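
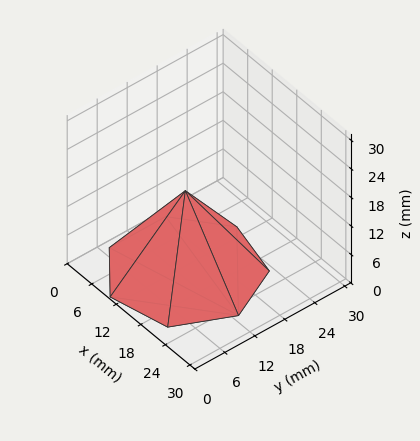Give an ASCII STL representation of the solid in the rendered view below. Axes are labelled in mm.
Reading the render: the shape is a regular 7-sided pyramid, base circumscribed radius ≈ 13 mm, apex at z ≈ 17 mm (dimensions read to the nearest mm from the axis ticks). For the STL, each face is triangulated and given an outward normal.

solid part
  facet normal 0.0000 0.0000 -1.0000
    outer loop
      vertex 10.107 25.674 0.000
      vertex 21.105 23.164 0.000
      vertex 26.000 13.000 0.000
    endloop
  endfacet
  facet normal 0.0000 0.0000 -1.0000
    outer loop
      vertex 1.287 18.640 0.000
      vertex 10.107 25.674 0.000
      vertex 26.000 13.000 0.000
    endloop
  endfacet
  facet normal 0.0000 0.0000 -1.0000
    outer loop
      vertex 1.287 7.360 0.000
      vertex 1.287 18.640 0.000
      vertex 26.000 13.000 0.000
    endloop
  endfacet
  facet normal 0.0000 0.0000 -1.0000
    outer loop
      vertex 10.107 0.326 0.000
      vertex 1.287 7.360 0.000
      vertex 26.000 13.000 0.000
    endloop
  endfacet
  facet normal 0.0000 0.0000 -1.0000
    outer loop
      vertex 21.105 2.836 0.000
      vertex 10.107 0.326 0.000
      vertex 26.000 13.000 0.000
    endloop
  endfacet
  facet normal 0.7419 0.3573 0.5673
    outer loop
      vertex 26.000 13.000 0.000
      vertex 21.105 23.164 0.000
      vertex 13.000 13.000 17.000
    endloop
  endfacet
  facet normal 0.1832 0.8028 0.5674
    outer loop
      vertex 21.105 23.164 0.000
      vertex 10.107 25.674 0.000
      vertex 13.000 13.000 17.000
    endloop
  endfacet
  facet normal -0.5134 0.6438 0.5674
    outer loop
      vertex 10.107 25.674 0.000
      vertex 1.287 18.640 0.000
      vertex 13.000 13.000 17.000
    endloop
  endfacet
  facet normal -0.8235 0.0000 0.5674
    outer loop
      vertex 1.287 18.640 0.000
      vertex 1.287 7.360 0.000
      vertex 13.000 13.000 17.000
    endloop
  endfacet
  facet normal -0.5134 -0.6438 0.5674
    outer loop
      vertex 1.287 7.360 0.000
      vertex 10.107 0.326 0.000
      vertex 13.000 13.000 17.000
    endloop
  endfacet
  facet normal 0.1832 -0.8028 0.5674
    outer loop
      vertex 10.107 0.326 0.000
      vertex 21.105 2.836 0.000
      vertex 13.000 13.000 17.000
    endloop
  endfacet
  facet normal 0.7419 -0.3573 0.5673
    outer loop
      vertex 21.105 2.836 0.000
      vertex 26.000 13.000 0.000
      vertex 13.000 13.000 17.000
    endloop
  endfacet
endsolid part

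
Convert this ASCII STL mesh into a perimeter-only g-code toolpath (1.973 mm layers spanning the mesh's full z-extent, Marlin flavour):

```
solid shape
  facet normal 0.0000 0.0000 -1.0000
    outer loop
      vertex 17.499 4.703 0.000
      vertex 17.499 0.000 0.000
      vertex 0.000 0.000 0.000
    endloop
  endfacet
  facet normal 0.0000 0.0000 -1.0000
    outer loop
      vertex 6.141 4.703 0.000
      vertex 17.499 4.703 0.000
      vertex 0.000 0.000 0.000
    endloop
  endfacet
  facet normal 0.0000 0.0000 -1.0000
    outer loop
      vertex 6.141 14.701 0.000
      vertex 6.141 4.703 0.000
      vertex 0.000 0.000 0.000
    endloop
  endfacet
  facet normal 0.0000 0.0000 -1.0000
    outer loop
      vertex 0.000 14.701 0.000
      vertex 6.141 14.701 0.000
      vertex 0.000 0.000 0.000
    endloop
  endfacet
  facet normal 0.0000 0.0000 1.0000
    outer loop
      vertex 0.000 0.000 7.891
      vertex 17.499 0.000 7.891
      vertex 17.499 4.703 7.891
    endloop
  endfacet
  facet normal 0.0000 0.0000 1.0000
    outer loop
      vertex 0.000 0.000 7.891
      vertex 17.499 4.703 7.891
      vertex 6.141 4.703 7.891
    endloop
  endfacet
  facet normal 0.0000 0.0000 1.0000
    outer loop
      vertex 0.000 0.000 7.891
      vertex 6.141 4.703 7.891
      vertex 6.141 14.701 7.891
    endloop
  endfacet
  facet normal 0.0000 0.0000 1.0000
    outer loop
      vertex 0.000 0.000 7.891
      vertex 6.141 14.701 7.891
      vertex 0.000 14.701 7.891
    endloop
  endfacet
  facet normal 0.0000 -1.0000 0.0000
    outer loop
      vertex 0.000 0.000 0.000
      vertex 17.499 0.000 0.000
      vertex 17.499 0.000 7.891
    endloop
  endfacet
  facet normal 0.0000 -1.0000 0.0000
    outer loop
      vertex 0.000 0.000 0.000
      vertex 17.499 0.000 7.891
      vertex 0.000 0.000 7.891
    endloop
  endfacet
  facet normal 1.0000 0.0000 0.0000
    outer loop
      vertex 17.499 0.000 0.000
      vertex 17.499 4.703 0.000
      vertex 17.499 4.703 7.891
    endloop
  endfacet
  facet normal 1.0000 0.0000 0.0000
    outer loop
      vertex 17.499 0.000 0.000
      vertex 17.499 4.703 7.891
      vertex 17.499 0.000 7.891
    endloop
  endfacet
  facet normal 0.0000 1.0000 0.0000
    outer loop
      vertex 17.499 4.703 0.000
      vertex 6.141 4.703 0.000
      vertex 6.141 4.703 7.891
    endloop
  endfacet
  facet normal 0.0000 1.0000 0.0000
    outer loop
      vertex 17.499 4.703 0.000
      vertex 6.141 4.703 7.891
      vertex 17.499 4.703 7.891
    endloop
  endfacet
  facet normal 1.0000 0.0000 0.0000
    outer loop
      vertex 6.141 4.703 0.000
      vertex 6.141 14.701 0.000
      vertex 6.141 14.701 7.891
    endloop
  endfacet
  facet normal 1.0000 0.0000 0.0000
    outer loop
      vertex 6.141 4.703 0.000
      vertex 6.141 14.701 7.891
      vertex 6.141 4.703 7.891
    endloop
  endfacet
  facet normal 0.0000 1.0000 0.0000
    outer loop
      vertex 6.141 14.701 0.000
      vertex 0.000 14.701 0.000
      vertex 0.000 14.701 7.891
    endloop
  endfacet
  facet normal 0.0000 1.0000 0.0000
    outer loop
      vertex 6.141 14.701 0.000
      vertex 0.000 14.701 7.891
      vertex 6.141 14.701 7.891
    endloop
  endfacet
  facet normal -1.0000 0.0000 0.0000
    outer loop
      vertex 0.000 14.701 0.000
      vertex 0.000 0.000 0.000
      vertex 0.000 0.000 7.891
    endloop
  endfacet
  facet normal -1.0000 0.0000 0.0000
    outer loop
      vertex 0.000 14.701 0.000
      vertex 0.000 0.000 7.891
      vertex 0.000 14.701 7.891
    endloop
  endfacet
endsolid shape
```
; perimeter-only toolpath
G21 ; units = mm
G90 ; absolute positioning
G28 ; home
; layer 1
G0 Z1.973
G0 X0.000 Y0.000
G1 X17.499 Y0.000
G1 X17.499 Y4.703
G1 X6.141 Y4.703
G1 X6.141 Y14.701
G1 X0.000 Y14.701
G1 X0.000 Y0.000
; layer 2
G0 Z3.946
G0 X0.000 Y0.000
G1 X17.499 Y0.000
G1 X17.499 Y4.703
G1 X6.141 Y4.703
G1 X6.141 Y14.701
G1 X0.000 Y14.701
G1 X0.000 Y0.000
; layer 3
G0 Z5.918
G0 X0.000 Y0.000
G1 X17.499 Y0.000
G1 X17.499 Y4.703
G1 X6.141 Y4.703
G1 X6.141 Y14.701
G1 X0.000 Y14.701
G1 X0.000 Y0.000
; layer 4
G0 Z7.891
G0 X0.000 Y0.000
G1 X17.499 Y0.000
G1 X17.499 Y4.703
G1 X6.141 Y4.703
G1 X6.141 Y14.701
G1 X0.000 Y14.701
G1 X0.000 Y0.000
M2 ; end

The solid is an L-shaped prism: outer 17.5 × 14.7 mm, arm thicknesses ≈ 4.7 mm (horizontal) and 6.14 mm (vertical), extruded 7.89 mm in z. Slicing at Δz = 1.973 mm — 4 equal slices spanning the solid's height, so layer i sits at z = i·h/4 — gives 4 non-empty perimeters. Each is a 6-segment closed polygon; G0 lifts to the layer z and rapids to the start vertex, then G1 traces the edges.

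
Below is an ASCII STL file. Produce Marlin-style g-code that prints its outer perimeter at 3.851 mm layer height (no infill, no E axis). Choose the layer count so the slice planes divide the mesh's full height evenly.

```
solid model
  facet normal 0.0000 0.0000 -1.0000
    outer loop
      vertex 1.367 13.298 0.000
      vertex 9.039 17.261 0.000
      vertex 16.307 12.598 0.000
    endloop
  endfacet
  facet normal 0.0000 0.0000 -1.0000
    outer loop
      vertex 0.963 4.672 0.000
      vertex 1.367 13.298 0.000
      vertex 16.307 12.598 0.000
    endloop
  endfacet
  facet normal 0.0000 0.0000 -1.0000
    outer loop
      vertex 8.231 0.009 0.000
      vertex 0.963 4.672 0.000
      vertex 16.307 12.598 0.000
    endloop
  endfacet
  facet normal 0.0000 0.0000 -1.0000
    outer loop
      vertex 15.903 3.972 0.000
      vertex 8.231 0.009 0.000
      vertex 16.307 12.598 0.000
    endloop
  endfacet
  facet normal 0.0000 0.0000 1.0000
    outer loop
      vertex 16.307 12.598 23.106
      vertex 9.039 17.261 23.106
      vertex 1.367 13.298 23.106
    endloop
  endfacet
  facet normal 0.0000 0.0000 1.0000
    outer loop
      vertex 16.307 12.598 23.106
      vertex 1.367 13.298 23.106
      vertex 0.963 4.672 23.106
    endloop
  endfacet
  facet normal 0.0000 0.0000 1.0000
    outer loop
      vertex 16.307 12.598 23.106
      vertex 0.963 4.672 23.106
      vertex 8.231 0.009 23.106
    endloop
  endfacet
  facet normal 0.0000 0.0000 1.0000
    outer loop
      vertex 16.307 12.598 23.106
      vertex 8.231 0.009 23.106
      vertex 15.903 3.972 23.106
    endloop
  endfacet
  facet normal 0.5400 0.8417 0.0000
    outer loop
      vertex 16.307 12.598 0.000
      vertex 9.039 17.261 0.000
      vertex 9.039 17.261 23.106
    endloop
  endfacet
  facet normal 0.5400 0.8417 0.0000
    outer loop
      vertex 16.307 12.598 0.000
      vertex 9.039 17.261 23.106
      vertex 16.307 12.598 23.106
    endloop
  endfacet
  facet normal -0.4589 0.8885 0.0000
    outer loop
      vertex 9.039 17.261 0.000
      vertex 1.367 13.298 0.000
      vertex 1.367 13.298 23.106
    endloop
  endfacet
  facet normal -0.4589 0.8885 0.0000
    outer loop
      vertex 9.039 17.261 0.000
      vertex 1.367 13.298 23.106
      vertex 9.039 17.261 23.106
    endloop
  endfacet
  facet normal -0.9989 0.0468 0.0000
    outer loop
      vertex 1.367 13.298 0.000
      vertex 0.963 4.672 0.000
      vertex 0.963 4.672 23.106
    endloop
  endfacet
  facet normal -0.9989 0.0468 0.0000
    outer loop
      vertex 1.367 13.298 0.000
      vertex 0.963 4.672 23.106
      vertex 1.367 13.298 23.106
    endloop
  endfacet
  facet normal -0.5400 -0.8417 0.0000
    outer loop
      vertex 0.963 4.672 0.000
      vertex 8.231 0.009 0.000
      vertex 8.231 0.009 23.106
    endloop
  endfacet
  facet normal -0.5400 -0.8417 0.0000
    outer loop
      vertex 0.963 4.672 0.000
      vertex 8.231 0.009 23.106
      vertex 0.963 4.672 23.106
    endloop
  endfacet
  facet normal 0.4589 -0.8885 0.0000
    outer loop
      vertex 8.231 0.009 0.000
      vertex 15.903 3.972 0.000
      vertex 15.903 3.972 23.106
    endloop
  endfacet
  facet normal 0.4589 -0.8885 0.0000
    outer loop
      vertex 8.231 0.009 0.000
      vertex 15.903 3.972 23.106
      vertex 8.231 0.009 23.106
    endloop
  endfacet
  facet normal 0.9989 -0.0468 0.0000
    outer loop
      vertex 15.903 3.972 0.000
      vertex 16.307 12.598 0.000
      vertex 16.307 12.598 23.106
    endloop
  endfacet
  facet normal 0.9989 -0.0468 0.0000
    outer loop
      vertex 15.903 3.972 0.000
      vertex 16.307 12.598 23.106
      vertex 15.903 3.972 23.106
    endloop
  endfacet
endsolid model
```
; perimeter-only toolpath
G21 ; units = mm
G90 ; absolute positioning
G28 ; home
; layer 1
G0 Z3.851
G0 X16.307 Y12.598
G1 X9.039 Y17.261
G1 X1.367 Y13.298
G1 X0.963 Y4.672
G1 X8.231 Y0.009
G1 X15.903 Y3.972
G1 X16.307 Y12.598
; layer 2
G0 Z7.702
G0 X16.307 Y12.598
G1 X9.039 Y17.261
G1 X1.367 Y13.298
G1 X0.963 Y4.672
G1 X8.231 Y0.009
G1 X15.903 Y3.972
G1 X16.307 Y12.598
; layer 3
G0 Z11.553
G0 X16.307 Y12.598
G1 X9.039 Y17.261
G1 X1.367 Y13.298
G1 X0.963 Y4.672
G1 X8.231 Y0.009
G1 X15.903 Y3.972
G1 X16.307 Y12.598
; layer 4
G0 Z15.404
G0 X16.307 Y12.598
G1 X9.039 Y17.261
G1 X1.367 Y13.298
G1 X0.963 Y4.672
G1 X8.231 Y0.009
G1 X15.903 Y3.972
G1 X16.307 Y12.598
; layer 5
G0 Z19.255
G0 X16.307 Y12.598
G1 X9.039 Y17.261
G1 X1.367 Y13.298
G1 X0.963 Y4.672
G1 X8.231 Y0.009
G1 X15.903 Y3.972
G1 X16.307 Y12.598
; layer 6
G0 Z23.106
G0 X16.307 Y12.598
G1 X9.039 Y17.261
G1 X1.367 Y13.298
G1 X0.963 Y4.672
G1 X8.231 Y0.009
G1 X15.903 Y3.972
G1 X16.307 Y12.598
M2 ; end

The solid is a regular 6-sided prism (a cylinder approximated with 6 flat sides), circumscribed radius ≈ 8.63 mm, height ≈ 23.1 mm. Slicing at Δz = 3.851 mm — 6 equal slices spanning the solid's height, so layer i sits at z = i·h/6 — gives 6 non-empty perimeters. Each is a 6-segment closed polygon; G0 lifts to the layer z and rapids to the start vertex, then G1 traces the edges.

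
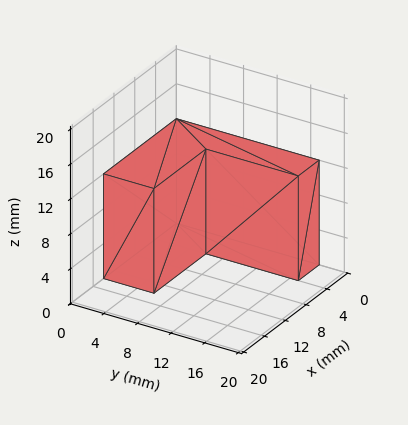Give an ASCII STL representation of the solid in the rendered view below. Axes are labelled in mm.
Reading the render: the shape is an L-shaped prism: outer 14 × 17 mm, arm thicknesses ≈ 6 mm (horizontal) and 4 mm (vertical), extruded 12 mm in z (dimensions read to the nearest mm from the axis ticks). For the STL, each face is triangulated and given an outward normal.

solid part
  facet normal 0.0000 0.0000 -1.0000
    outer loop
      vertex 14.0 6.0 0.0
      vertex 14.0 0.0 0.0
      vertex 0.0 0.0 0.0
    endloop
  endfacet
  facet normal 0.0000 0.0000 -1.0000
    outer loop
      vertex 4.0 6.0 0.0
      vertex 14.0 6.0 0.0
      vertex 0.0 0.0 0.0
    endloop
  endfacet
  facet normal 0.0000 0.0000 -1.0000
    outer loop
      vertex 4.0 17.0 0.0
      vertex 4.0 6.0 0.0
      vertex 0.0 0.0 0.0
    endloop
  endfacet
  facet normal 0.0000 0.0000 -1.0000
    outer loop
      vertex 0.0 17.0 0.0
      vertex 4.0 17.0 0.0
      vertex 0.0 0.0 0.0
    endloop
  endfacet
  facet normal 0.0000 0.0000 1.0000
    outer loop
      vertex 0.0 0.0 12.0
      vertex 14.0 0.0 12.0
      vertex 14.0 6.0 12.0
    endloop
  endfacet
  facet normal 0.0000 0.0000 1.0000
    outer loop
      vertex 0.0 0.0 12.0
      vertex 14.0 6.0 12.0
      vertex 4.0 6.0 12.0
    endloop
  endfacet
  facet normal 0.0000 0.0000 1.0000
    outer loop
      vertex 0.0 0.0 12.0
      vertex 4.0 6.0 12.0
      vertex 4.0 17.0 12.0
    endloop
  endfacet
  facet normal 0.0000 0.0000 1.0000
    outer loop
      vertex 0.0 0.0 12.0
      vertex 4.0 17.0 12.0
      vertex 0.0 17.0 12.0
    endloop
  endfacet
  facet normal 0.0000 -1.0000 0.0000
    outer loop
      vertex 0.0 0.0 0.0
      vertex 14.0 0.0 0.0
      vertex 14.0 0.0 12.0
    endloop
  endfacet
  facet normal 0.0000 -1.0000 0.0000
    outer loop
      vertex 0.0 0.0 0.0
      vertex 14.0 0.0 12.0
      vertex 0.0 0.0 12.0
    endloop
  endfacet
  facet normal 1.0000 0.0000 0.0000
    outer loop
      vertex 14.0 0.0 0.0
      vertex 14.0 6.0 0.0
      vertex 14.0 6.0 12.0
    endloop
  endfacet
  facet normal 1.0000 0.0000 0.0000
    outer loop
      vertex 14.0 0.0 0.0
      vertex 14.0 6.0 12.0
      vertex 14.0 0.0 12.0
    endloop
  endfacet
  facet normal 0.0000 1.0000 0.0000
    outer loop
      vertex 14.0 6.0 0.0
      vertex 4.0 6.0 0.0
      vertex 4.0 6.0 12.0
    endloop
  endfacet
  facet normal 0.0000 1.0000 0.0000
    outer loop
      vertex 14.0 6.0 0.0
      vertex 4.0 6.0 12.0
      vertex 14.0 6.0 12.0
    endloop
  endfacet
  facet normal 1.0000 0.0000 0.0000
    outer loop
      vertex 4.0 6.0 0.0
      vertex 4.0 17.0 0.0
      vertex 4.0 17.0 12.0
    endloop
  endfacet
  facet normal 1.0000 0.0000 0.0000
    outer loop
      vertex 4.0 6.0 0.0
      vertex 4.0 17.0 12.0
      vertex 4.0 6.0 12.0
    endloop
  endfacet
  facet normal 0.0000 1.0000 0.0000
    outer loop
      vertex 4.0 17.0 0.0
      vertex 0.0 17.0 0.0
      vertex 0.0 17.0 12.0
    endloop
  endfacet
  facet normal 0.0000 1.0000 0.0000
    outer loop
      vertex 4.0 17.0 0.0
      vertex 0.0 17.0 12.0
      vertex 4.0 17.0 12.0
    endloop
  endfacet
  facet normal -1.0000 0.0000 0.0000
    outer loop
      vertex 0.0 17.0 0.0
      vertex 0.0 0.0 0.0
      vertex 0.0 0.0 12.0
    endloop
  endfacet
  facet normal -1.0000 0.0000 0.0000
    outer loop
      vertex 0.0 17.0 0.0
      vertex 0.0 0.0 12.0
      vertex 0.0 17.0 12.0
    endloop
  endfacet
endsolid part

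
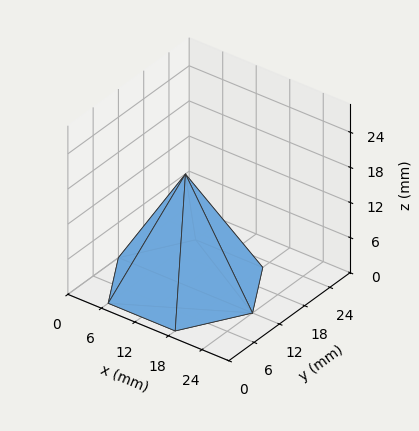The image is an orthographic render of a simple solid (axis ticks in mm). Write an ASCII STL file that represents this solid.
Reading the render: the shape is a regular 6-sided pyramid, base circumscribed radius ≈ 12 mm, apex at z ≈ 19 mm (dimensions read to the nearest mm from the axis ticks). For the STL, each face is triangulated and given an outward normal.

solid part
  facet normal 0.0000 0.0000 -1.0000
    outer loop
      vertex 6.00 22.39 0.00
      vertex 18.00 22.39 0.00
      vertex 24.00 12.00 0.00
    endloop
  endfacet
  facet normal 0.0000 0.0000 -1.0000
    outer loop
      vertex 0.00 12.00 0.00
      vertex 6.00 22.39 0.00
      vertex 24.00 12.00 0.00
    endloop
  endfacet
  facet normal 0.0000 0.0000 -1.0000
    outer loop
      vertex 6.00 1.61 0.00
      vertex 0.00 12.00 0.00
      vertex 24.00 12.00 0.00
    endloop
  endfacet
  facet normal 0.0000 0.0000 -1.0000
    outer loop
      vertex 18.00 1.61 0.00
      vertex 6.00 1.61 0.00
      vertex 24.00 12.00 0.00
    endloop
  endfacet
  facet normal 0.7598 0.4387 0.4799
    outer loop
      vertex 24.00 12.00 0.00
      vertex 18.00 22.39 0.00
      vertex 12.00 12.00 19.00
    endloop
  endfacet
  facet normal 0.0000 0.8774 0.4798
    outer loop
      vertex 18.00 22.39 0.00
      vertex 6.00 22.39 0.00
      vertex 12.00 12.00 19.00
    endloop
  endfacet
  facet normal -0.7598 0.4387 0.4799
    outer loop
      vertex 6.00 22.39 0.00
      vertex 0.00 12.00 0.00
      vertex 12.00 12.00 19.00
    endloop
  endfacet
  facet normal -0.7598 -0.4387 0.4799
    outer loop
      vertex 0.00 12.00 0.00
      vertex 6.00 1.61 0.00
      vertex 12.00 12.00 19.00
    endloop
  endfacet
  facet normal 0.0000 -0.8774 0.4798
    outer loop
      vertex 6.00 1.61 0.00
      vertex 18.00 1.61 0.00
      vertex 12.00 12.00 19.00
    endloop
  endfacet
  facet normal 0.7598 -0.4387 0.4799
    outer loop
      vertex 18.00 1.61 0.00
      vertex 24.00 12.00 0.00
      vertex 12.00 12.00 19.00
    endloop
  endfacet
endsolid part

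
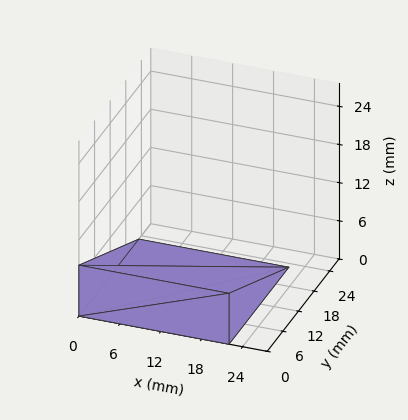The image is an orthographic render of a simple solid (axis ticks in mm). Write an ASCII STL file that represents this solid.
Reading the render: the shape is a wedge (ramp): 22 × 23 mm base, rising to 8 mm along the y=0 edge and sloping linearly to z=0 at y=23 (dimensions read to the nearest mm from the axis ticks). For the STL, each face is triangulated and given an outward normal.

solid part
  facet normal 0.0000 0.0000 -1.0000
    outer loop
      vertex 22.00 23.00 0.00
      vertex 22.00 0.00 0.00
      vertex 0.00 0.00 0.00
    endloop
  endfacet
  facet normal 0.0000 0.0000 -1.0000
    outer loop
      vertex 0.00 23.00 0.00
      vertex 22.00 23.00 0.00
      vertex 0.00 0.00 0.00
    endloop
  endfacet
  facet normal 0.0000 -1.0000 0.0000
    outer loop
      vertex 0.00 0.00 0.00
      vertex 22.00 0.00 0.00
      vertex 22.00 0.00 8.00
    endloop
  endfacet
  facet normal 0.0000 -1.0000 0.0000
    outer loop
      vertex 0.00 0.00 0.00
      vertex 22.00 0.00 8.00
      vertex 0.00 0.00 8.00
    endloop
  endfacet
  facet normal 0.0000 0.3285 0.9445
    outer loop
      vertex 0.00 0.00 8.00
      vertex 22.00 0.00 8.00
      vertex 22.00 23.00 0.00
    endloop
  endfacet
  facet normal 0.0000 0.3285 0.9445
    outer loop
      vertex 0.00 0.00 8.00
      vertex 22.00 23.00 0.00
      vertex 0.00 23.00 0.00
    endloop
  endfacet
  facet normal -1.0000 0.0000 0.0000
    outer loop
      vertex 0.00 0.00 8.00
      vertex 0.00 23.00 0.00
      vertex 0.00 0.00 0.00
    endloop
  endfacet
  facet normal 1.0000 0.0000 0.0000
    outer loop
      vertex 22.00 0.00 0.00
      vertex 22.00 23.00 0.00
      vertex 22.00 0.00 8.00
    endloop
  endfacet
endsolid part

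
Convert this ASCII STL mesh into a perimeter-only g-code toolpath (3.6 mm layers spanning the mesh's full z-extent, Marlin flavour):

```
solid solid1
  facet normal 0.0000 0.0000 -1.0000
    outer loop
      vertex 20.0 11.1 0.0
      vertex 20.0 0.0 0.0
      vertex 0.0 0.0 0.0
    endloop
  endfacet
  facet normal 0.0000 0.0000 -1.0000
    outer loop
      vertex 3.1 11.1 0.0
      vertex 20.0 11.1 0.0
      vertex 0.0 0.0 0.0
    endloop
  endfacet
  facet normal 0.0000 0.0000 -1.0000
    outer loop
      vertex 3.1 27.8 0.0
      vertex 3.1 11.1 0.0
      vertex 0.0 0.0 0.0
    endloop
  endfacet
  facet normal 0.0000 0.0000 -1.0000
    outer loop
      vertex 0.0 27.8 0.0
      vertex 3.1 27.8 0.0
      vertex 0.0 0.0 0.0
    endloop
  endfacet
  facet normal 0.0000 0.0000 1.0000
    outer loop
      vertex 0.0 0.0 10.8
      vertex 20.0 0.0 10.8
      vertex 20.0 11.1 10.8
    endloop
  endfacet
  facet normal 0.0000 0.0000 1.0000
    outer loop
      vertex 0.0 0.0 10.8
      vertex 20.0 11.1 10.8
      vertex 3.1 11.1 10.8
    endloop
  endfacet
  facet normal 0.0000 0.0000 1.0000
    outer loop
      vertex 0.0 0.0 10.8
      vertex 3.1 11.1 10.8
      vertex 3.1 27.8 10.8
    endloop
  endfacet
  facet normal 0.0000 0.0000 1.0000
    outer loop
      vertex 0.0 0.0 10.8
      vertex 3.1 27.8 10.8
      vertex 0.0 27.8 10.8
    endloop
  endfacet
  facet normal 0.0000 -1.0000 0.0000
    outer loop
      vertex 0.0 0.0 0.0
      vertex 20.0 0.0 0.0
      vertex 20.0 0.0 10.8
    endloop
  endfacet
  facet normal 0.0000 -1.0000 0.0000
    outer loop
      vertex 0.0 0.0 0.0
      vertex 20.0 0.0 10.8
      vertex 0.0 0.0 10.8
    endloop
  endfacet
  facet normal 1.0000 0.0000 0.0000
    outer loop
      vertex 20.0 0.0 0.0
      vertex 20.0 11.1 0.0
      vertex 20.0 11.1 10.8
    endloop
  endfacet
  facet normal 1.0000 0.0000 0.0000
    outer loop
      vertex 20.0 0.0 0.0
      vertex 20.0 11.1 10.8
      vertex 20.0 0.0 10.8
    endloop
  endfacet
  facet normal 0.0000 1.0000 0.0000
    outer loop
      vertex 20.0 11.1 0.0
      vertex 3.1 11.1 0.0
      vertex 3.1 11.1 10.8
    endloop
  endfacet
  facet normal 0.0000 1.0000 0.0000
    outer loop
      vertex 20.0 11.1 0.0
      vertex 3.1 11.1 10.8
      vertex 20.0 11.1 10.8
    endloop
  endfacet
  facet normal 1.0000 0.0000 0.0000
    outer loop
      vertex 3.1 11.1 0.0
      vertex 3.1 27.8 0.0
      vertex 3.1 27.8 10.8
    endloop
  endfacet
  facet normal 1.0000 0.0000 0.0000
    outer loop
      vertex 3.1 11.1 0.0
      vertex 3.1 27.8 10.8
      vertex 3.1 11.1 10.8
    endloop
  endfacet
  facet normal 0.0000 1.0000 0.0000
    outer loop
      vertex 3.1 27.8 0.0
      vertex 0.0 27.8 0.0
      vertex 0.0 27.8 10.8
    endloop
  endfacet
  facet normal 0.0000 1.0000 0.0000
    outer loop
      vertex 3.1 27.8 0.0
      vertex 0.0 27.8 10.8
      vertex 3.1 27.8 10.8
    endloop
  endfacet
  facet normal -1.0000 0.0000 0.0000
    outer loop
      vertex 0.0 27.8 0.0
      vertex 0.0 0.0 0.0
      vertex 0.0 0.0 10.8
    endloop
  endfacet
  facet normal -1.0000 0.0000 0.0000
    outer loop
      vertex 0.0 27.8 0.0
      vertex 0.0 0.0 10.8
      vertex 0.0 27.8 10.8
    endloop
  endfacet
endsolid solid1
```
; perimeter-only toolpath
G21 ; units = mm
G90 ; absolute positioning
G28 ; home
; layer 1
G0 Z3.6
G0 X0.0 Y0.0
G1 X20.0 Y0.0
G1 X20.0 Y11.1
G1 X3.1 Y11.1
G1 X3.1 Y27.8
G1 X0.0 Y27.8
G1 X0.0 Y0.0
; layer 2
G0 Z7.2
G0 X0.0 Y0.0
G1 X20.0 Y0.0
G1 X20.0 Y11.1
G1 X3.1 Y11.1
G1 X3.1 Y27.8
G1 X0.0 Y27.8
G1 X0.0 Y0.0
; layer 3
G0 Z10.8
G0 X0.0 Y0.0
G1 X20.0 Y0.0
G1 X20.0 Y11.1
G1 X3.1 Y11.1
G1 X3.1 Y27.8
G1 X0.0 Y27.8
G1 X0.0 Y0.0
M2 ; end

The solid is an L-shaped prism: outer 20 × 27.8 mm, arm thicknesses ≈ 11.1 mm (horizontal) and 3.1 mm (vertical), extruded 10.8 mm in z. Slicing at Δz = 3.6 mm — 3 equal slices spanning the solid's height, so layer i sits at z = i·h/3 — gives 3 non-empty perimeters. Each is a 6-segment closed polygon; G0 lifts to the layer z and rapids to the start vertex, then G1 traces the edges.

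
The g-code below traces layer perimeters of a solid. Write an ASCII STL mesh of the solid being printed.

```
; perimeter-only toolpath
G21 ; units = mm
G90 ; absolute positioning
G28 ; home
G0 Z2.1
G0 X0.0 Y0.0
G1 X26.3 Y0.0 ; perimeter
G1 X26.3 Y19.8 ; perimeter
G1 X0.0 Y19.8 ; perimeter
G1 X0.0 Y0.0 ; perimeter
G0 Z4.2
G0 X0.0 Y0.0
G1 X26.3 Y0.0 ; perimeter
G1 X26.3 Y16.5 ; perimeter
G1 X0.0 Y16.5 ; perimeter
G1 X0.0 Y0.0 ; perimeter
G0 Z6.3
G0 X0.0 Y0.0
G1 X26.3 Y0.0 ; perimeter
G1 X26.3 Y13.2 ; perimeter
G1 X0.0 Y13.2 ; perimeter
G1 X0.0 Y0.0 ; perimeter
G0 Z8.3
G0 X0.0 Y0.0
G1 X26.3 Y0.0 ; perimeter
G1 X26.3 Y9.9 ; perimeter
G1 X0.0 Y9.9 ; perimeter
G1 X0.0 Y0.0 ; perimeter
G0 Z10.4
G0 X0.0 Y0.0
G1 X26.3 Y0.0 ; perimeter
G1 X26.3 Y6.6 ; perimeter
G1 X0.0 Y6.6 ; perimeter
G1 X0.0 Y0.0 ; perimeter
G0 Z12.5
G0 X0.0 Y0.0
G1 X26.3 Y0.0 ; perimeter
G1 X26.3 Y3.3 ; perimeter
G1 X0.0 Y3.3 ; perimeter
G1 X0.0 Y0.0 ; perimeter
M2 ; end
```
solid part
  facet normal 0.0000 0.0000 -1.0000
    outer loop
      vertex 26.3 23.1 0.0
      vertex 26.3 0.0 0.0
      vertex 0.0 0.0 0.0
    endloop
  endfacet
  facet normal 0.0000 0.0000 -1.0000
    outer loop
      vertex 0.0 23.1 0.0
      vertex 26.3 23.1 0.0
      vertex 0.0 0.0 0.0
    endloop
  endfacet
  facet normal 0.0000 -1.0000 0.0000
    outer loop
      vertex 0.0 0.0 0.0
      vertex 26.3 0.0 0.0
      vertex 26.3 0.0 14.6
    endloop
  endfacet
  facet normal 0.0000 -1.0000 0.0000
    outer loop
      vertex 0.0 0.0 0.0
      vertex 26.3 0.0 14.6
      vertex 0.0 0.0 14.6
    endloop
  endfacet
  facet normal 0.0000 0.5343 0.8453
    outer loop
      vertex 0.0 0.0 14.6
      vertex 26.3 0.0 14.6
      vertex 26.3 23.1 0.0
    endloop
  endfacet
  facet normal 0.0000 0.5343 0.8453
    outer loop
      vertex 0.0 0.0 14.6
      vertex 26.3 23.1 0.0
      vertex 0.0 23.1 0.0
    endloop
  endfacet
  facet normal -1.0000 0.0000 0.0000
    outer loop
      vertex 0.0 0.0 14.6
      vertex 0.0 23.1 0.0
      vertex 0.0 0.0 0.0
    endloop
  endfacet
  facet normal 1.0000 0.0000 0.0000
    outer loop
      vertex 26.3 0.0 0.0
      vertex 26.3 23.1 0.0
      vertex 26.3 0.0 14.6
    endloop
  endfacet
endsolid part

The G0 Z moves step by Δz≈2.1 mm. The G1 loops shrink linearly with z, so the solid tapers from its base footprint up to z≈14.6. Closing with a flat bottom cap and the tapered top and triangulating gives 8 facets — a wedge (ramp): 26.3 × 23.1 mm base, rising to 14.6 mm along the y=0 edge and sloping linearly to z=0 at y=23.1.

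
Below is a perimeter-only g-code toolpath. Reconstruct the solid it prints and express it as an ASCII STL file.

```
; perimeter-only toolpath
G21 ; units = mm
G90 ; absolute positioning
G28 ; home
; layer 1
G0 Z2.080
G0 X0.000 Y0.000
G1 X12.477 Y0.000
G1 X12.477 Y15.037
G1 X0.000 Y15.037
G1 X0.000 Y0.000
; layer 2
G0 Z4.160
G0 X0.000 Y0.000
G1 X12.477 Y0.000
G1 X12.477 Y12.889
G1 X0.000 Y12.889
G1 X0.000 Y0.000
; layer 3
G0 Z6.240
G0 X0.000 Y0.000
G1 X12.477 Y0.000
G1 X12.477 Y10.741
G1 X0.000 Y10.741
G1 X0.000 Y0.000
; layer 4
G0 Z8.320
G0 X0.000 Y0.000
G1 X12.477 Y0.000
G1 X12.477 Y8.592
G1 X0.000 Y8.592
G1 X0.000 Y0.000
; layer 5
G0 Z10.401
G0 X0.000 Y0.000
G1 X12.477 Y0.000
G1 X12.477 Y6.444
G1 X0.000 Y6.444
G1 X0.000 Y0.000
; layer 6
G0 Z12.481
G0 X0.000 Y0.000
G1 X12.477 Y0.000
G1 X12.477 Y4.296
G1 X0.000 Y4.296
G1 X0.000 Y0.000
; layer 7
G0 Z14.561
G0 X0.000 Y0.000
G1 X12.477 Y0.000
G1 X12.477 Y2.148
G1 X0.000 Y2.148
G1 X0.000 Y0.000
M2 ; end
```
solid part
  facet normal 0.0000 0.0000 -1.0000
    outer loop
      vertex 12.477 17.185 0.000
      vertex 12.477 0.000 0.000
      vertex 0.000 0.000 0.000
    endloop
  endfacet
  facet normal 0.0000 0.0000 -1.0000
    outer loop
      vertex 0.000 17.185 0.000
      vertex 12.477 17.185 0.000
      vertex 0.000 0.000 0.000
    endloop
  endfacet
  facet normal 0.0000 -1.0000 0.0000
    outer loop
      vertex 0.000 0.000 0.000
      vertex 12.477 0.000 0.000
      vertex 12.477 0.000 16.641
    endloop
  endfacet
  facet normal 0.0000 -1.0000 0.0000
    outer loop
      vertex 0.000 0.000 0.000
      vertex 12.477 0.000 16.641
      vertex 0.000 0.000 16.641
    endloop
  endfacet
  facet normal 0.0000 0.6956 0.7184
    outer loop
      vertex 0.000 0.000 16.641
      vertex 12.477 0.000 16.641
      vertex 12.477 17.185 0.000
    endloop
  endfacet
  facet normal 0.0000 0.6956 0.7184
    outer loop
      vertex 0.000 0.000 16.641
      vertex 12.477 17.185 0.000
      vertex 0.000 17.185 0.000
    endloop
  endfacet
  facet normal -1.0000 0.0000 0.0000
    outer loop
      vertex 0.000 0.000 16.641
      vertex 0.000 17.185 0.000
      vertex 0.000 0.000 0.000
    endloop
  endfacet
  facet normal 1.0000 0.0000 0.0000
    outer loop
      vertex 12.477 0.000 0.000
      vertex 12.477 17.185 0.000
      vertex 12.477 0.000 16.641
    endloop
  endfacet
endsolid part

The G0 Z moves step by Δz≈2.080 mm. The G1 loops shrink linearly with z, so the solid tapers from its base footprint up to z≈16.6. Closing with a flat bottom cap and the tapered top and triangulating gives 8 facets — a wedge (ramp): 12.5 × 17.2 mm base, rising to 16.6 mm along the y=0 edge and sloping linearly to z=0 at y=17.2.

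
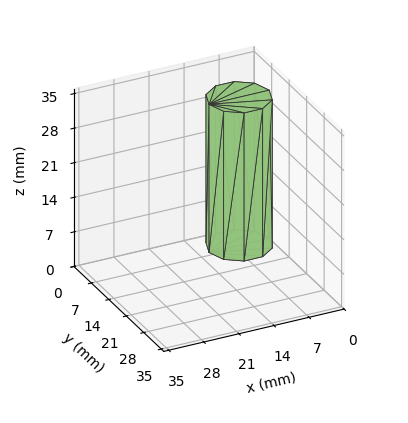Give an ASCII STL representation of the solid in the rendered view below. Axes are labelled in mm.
Reading the render: the shape is a regular 10-sided prism (a cylinder approximated with 10 flat sides), circumscribed radius ≈ 6 mm, height ≈ 30 mm (dimensions read to the nearest mm from the axis ticks). For the STL, each face is triangulated and given an outward normal.

solid part
  facet normal 0.0000 0.0000 -1.0000
    outer loop
      vertex 7.85 11.71 0.00
      vertex 10.85 9.53 0.00
      vertex 12.00 6.00 0.00
    endloop
  endfacet
  facet normal 0.0000 0.0000 -1.0000
    outer loop
      vertex 4.15 11.71 0.00
      vertex 7.85 11.71 0.00
      vertex 12.00 6.00 0.00
    endloop
  endfacet
  facet normal 0.0000 0.0000 -1.0000
    outer loop
      vertex 1.15 9.53 0.00
      vertex 4.15 11.71 0.00
      vertex 12.00 6.00 0.00
    endloop
  endfacet
  facet normal 0.0000 0.0000 -1.0000
    outer loop
      vertex 0.00 6.00 0.00
      vertex 1.15 9.53 0.00
      vertex 12.00 6.00 0.00
    endloop
  endfacet
  facet normal 0.0000 0.0000 -1.0000
    outer loop
      vertex 1.15 2.47 0.00
      vertex 0.00 6.00 0.00
      vertex 12.00 6.00 0.00
    endloop
  endfacet
  facet normal 0.0000 0.0000 -1.0000
    outer loop
      vertex 4.15 0.29 0.00
      vertex 1.15 2.47 0.00
      vertex 12.00 6.00 0.00
    endloop
  endfacet
  facet normal 0.0000 0.0000 -1.0000
    outer loop
      vertex 7.85 0.29 0.00
      vertex 4.15 0.29 0.00
      vertex 12.00 6.00 0.00
    endloop
  endfacet
  facet normal 0.0000 0.0000 -1.0000
    outer loop
      vertex 10.85 2.47 0.00
      vertex 7.85 0.29 0.00
      vertex 12.00 6.00 0.00
    endloop
  endfacet
  facet normal 0.0000 0.0000 1.0000
    outer loop
      vertex 12.00 6.00 30.00
      vertex 10.85 9.53 30.00
      vertex 7.85 11.71 30.00
    endloop
  endfacet
  facet normal 0.0000 0.0000 1.0000
    outer loop
      vertex 12.00 6.00 30.00
      vertex 7.85 11.71 30.00
      vertex 4.15 11.71 30.00
    endloop
  endfacet
  facet normal 0.0000 0.0000 1.0000
    outer loop
      vertex 12.00 6.00 30.00
      vertex 4.15 11.71 30.00
      vertex 1.15 9.53 30.00
    endloop
  endfacet
  facet normal 0.0000 0.0000 1.0000
    outer loop
      vertex 12.00 6.00 30.00
      vertex 1.15 9.53 30.00
      vertex 0.00 6.00 30.00
    endloop
  endfacet
  facet normal 0.0000 0.0000 1.0000
    outer loop
      vertex 12.00 6.00 30.00
      vertex 0.00 6.00 30.00
      vertex 1.15 2.47 30.00
    endloop
  endfacet
  facet normal 0.0000 0.0000 1.0000
    outer loop
      vertex 12.00 6.00 30.00
      vertex 1.15 2.47 30.00
      vertex 4.15 0.29 30.00
    endloop
  endfacet
  facet normal 0.0000 0.0000 1.0000
    outer loop
      vertex 12.00 6.00 30.00
      vertex 4.15 0.29 30.00
      vertex 7.85 0.29 30.00
    endloop
  endfacet
  facet normal 0.0000 0.0000 1.0000
    outer loop
      vertex 12.00 6.00 30.00
      vertex 7.85 0.29 30.00
      vertex 10.85 2.47 30.00
    endloop
  endfacet
  facet normal 0.9508 0.3098 0.0000
    outer loop
      vertex 12.00 6.00 0.00
      vertex 10.85 9.53 0.00
      vertex 10.85 9.53 30.00
    endloop
  endfacet
  facet normal 0.9508 0.3098 0.0000
    outer loop
      vertex 12.00 6.00 0.00
      vertex 10.85 9.53 30.00
      vertex 12.00 6.00 30.00
    endloop
  endfacet
  facet normal 0.5879 0.8090 0.0000
    outer loop
      vertex 10.85 9.53 0.00
      vertex 7.85 11.71 0.00
      vertex 7.85 11.71 30.00
    endloop
  endfacet
  facet normal 0.5879 0.8090 0.0000
    outer loop
      vertex 10.85 9.53 0.00
      vertex 7.85 11.71 30.00
      vertex 10.85 9.53 30.00
    endloop
  endfacet
  facet normal 0.0000 1.0000 0.0000
    outer loop
      vertex 7.85 11.71 0.00
      vertex 4.15 11.71 0.00
      vertex 4.15 11.71 30.00
    endloop
  endfacet
  facet normal 0.0000 1.0000 0.0000
    outer loop
      vertex 7.85 11.71 0.00
      vertex 4.15 11.71 30.00
      vertex 7.85 11.71 30.00
    endloop
  endfacet
  facet normal -0.5879 0.8090 0.0000
    outer loop
      vertex 4.15 11.71 0.00
      vertex 1.15 9.53 0.00
      vertex 1.15 9.53 30.00
    endloop
  endfacet
  facet normal -0.5879 0.8090 0.0000
    outer loop
      vertex 4.15 11.71 0.00
      vertex 1.15 9.53 30.00
      vertex 4.15 11.71 30.00
    endloop
  endfacet
  facet normal -0.9508 0.3098 0.0000
    outer loop
      vertex 1.15 9.53 0.00
      vertex 0.00 6.00 0.00
      vertex 0.00 6.00 30.00
    endloop
  endfacet
  facet normal -0.9508 0.3098 0.0000
    outer loop
      vertex 1.15 9.53 0.00
      vertex 0.00 6.00 30.00
      vertex 1.15 9.53 30.00
    endloop
  endfacet
  facet normal -0.9508 -0.3098 0.0000
    outer loop
      vertex 0.00 6.00 0.00
      vertex 1.15 2.47 0.00
      vertex 1.15 2.47 30.00
    endloop
  endfacet
  facet normal -0.9508 -0.3098 0.0000
    outer loop
      vertex 0.00 6.00 0.00
      vertex 1.15 2.47 30.00
      vertex 0.00 6.00 30.00
    endloop
  endfacet
  facet normal -0.5879 -0.8090 0.0000
    outer loop
      vertex 1.15 2.47 0.00
      vertex 4.15 0.29 0.00
      vertex 4.15 0.29 30.00
    endloop
  endfacet
  facet normal -0.5879 -0.8090 0.0000
    outer loop
      vertex 1.15 2.47 0.00
      vertex 4.15 0.29 30.00
      vertex 1.15 2.47 30.00
    endloop
  endfacet
  facet normal 0.0000 -1.0000 0.0000
    outer loop
      vertex 4.15 0.29 0.00
      vertex 7.85 0.29 0.00
      vertex 7.85 0.29 30.00
    endloop
  endfacet
  facet normal 0.0000 -1.0000 0.0000
    outer loop
      vertex 4.15 0.29 0.00
      vertex 7.85 0.29 30.00
      vertex 4.15 0.29 30.00
    endloop
  endfacet
  facet normal 0.5879 -0.8090 0.0000
    outer loop
      vertex 7.85 0.29 0.00
      vertex 10.85 2.47 0.00
      vertex 10.85 2.47 30.00
    endloop
  endfacet
  facet normal 0.5879 -0.8090 0.0000
    outer loop
      vertex 7.85 0.29 0.00
      vertex 10.85 2.47 30.00
      vertex 7.85 0.29 30.00
    endloop
  endfacet
  facet normal 0.9508 -0.3098 0.0000
    outer loop
      vertex 10.85 2.47 0.00
      vertex 12.00 6.00 0.00
      vertex 12.00 6.00 30.00
    endloop
  endfacet
  facet normal 0.9508 -0.3098 0.0000
    outer loop
      vertex 10.85 2.47 0.00
      vertex 12.00 6.00 30.00
      vertex 10.85 2.47 30.00
    endloop
  endfacet
endsolid part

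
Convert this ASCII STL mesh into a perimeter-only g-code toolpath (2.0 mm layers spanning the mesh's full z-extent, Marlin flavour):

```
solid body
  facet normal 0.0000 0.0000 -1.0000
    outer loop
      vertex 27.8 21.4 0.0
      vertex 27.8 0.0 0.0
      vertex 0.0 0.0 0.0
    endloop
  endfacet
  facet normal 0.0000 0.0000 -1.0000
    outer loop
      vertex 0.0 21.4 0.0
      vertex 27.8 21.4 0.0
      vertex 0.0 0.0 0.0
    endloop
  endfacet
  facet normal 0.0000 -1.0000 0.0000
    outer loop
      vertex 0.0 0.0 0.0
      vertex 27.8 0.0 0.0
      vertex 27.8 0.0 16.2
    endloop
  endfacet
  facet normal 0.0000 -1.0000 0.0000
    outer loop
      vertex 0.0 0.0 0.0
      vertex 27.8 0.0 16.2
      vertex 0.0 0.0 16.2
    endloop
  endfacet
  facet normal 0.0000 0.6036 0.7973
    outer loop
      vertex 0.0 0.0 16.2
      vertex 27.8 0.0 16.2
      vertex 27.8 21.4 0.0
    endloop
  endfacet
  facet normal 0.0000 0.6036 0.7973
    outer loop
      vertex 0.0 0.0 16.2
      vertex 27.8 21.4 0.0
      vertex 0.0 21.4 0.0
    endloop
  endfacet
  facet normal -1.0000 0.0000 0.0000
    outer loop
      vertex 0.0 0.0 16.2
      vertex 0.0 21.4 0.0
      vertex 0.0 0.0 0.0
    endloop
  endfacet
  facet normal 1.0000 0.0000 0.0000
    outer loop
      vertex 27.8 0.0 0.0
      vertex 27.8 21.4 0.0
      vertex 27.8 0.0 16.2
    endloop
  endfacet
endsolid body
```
; perimeter-only toolpath
G21 ; units = mm
G90 ; absolute positioning
G28 ; home
; layer 1
G0 Z2.0
G0 X0.0 Y0.0
G1 X27.8 Y0.0
G1 X27.8 Y18.7
G1 X0.0 Y18.7
G1 X0.0 Y0.0
; layer 2
G0 Z4.0
G0 X0.0 Y0.0
G1 X27.8 Y0.0
G1 X27.8 Y16.0
G1 X0.0 Y16.0
G1 X0.0 Y0.0
; layer 3
G0 Z6.1
G0 X0.0 Y0.0
G1 X27.8 Y0.0
G1 X27.8 Y13.4
G1 X0.0 Y13.4
G1 X0.0 Y0.0
; layer 4
G0 Z8.1
G0 X0.0 Y0.0
G1 X27.8 Y0.0
G1 X27.8 Y10.7
G1 X0.0 Y10.7
G1 X0.0 Y0.0
; layer 5
G0 Z10.1
G0 X0.0 Y0.0
G1 X27.8 Y0.0
G1 X27.8 Y8.0
G1 X0.0 Y8.0
G1 X0.0 Y0.0
; layer 6
G0 Z12.1
G0 X0.0 Y0.0
G1 X27.8 Y0.0
G1 X27.8 Y5.3
G1 X0.0 Y5.3
G1 X0.0 Y0.0
; layer 7
G0 Z14.2
G0 X0.0 Y0.0
G1 X27.8 Y0.0
G1 X27.8 Y2.7
G1 X0.0 Y2.7
G1 X0.0 Y0.0
M2 ; end

The solid is a wedge (ramp): 27.8 × 21.4 mm base, rising to 16.2 mm along the y=0 edge and sloping linearly to z=0 at y=21.4. Slicing at Δz = 2.0 mm — 8 equal slices spanning the solid's height, so layer i sits at z = i·h/8 — gives 7 non-empty perimeters. Each is a 4-segment closed polygon; G0 lifts to the layer z and rapids to the start vertex, then G1 traces the edges. The cross-section shrinks linearly with z (the slice at the apex is degenerate and omitted).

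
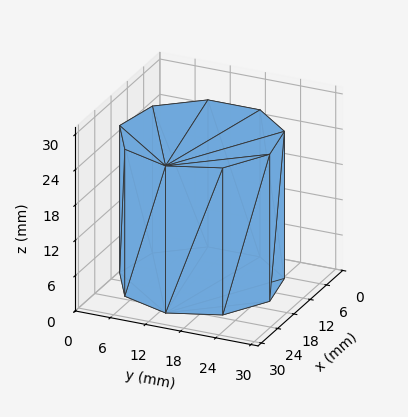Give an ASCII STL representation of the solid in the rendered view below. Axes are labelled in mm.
Reading the render: the shape is a regular 9-sided prism (a cylinder approximated with 9 flat sides), circumscribed radius ≈ 13 mm, height ≈ 25 mm (dimensions read to the nearest mm from the axis ticks). For the STL, each face is triangulated and given an outward normal.

solid part
  facet normal 0.0000 0.0000 -1.0000
    outer loop
      vertex 15.26 25.80 0.00
      vertex 22.96 21.36 0.00
      vertex 26.00 13.00 0.00
    endloop
  endfacet
  facet normal 0.0000 0.0000 -1.0000
    outer loop
      vertex 6.50 24.26 0.00
      vertex 15.26 25.80 0.00
      vertex 26.00 13.00 0.00
    endloop
  endfacet
  facet normal 0.0000 0.0000 -1.0000
    outer loop
      vertex 0.78 17.45 0.00
      vertex 6.50 24.26 0.00
      vertex 26.00 13.00 0.00
    endloop
  endfacet
  facet normal 0.0000 0.0000 -1.0000
    outer loop
      vertex 0.78 8.55 0.00
      vertex 0.78 17.45 0.00
      vertex 26.00 13.00 0.00
    endloop
  endfacet
  facet normal 0.0000 0.0000 -1.0000
    outer loop
      vertex 6.50 1.74 0.00
      vertex 0.78 8.55 0.00
      vertex 26.00 13.00 0.00
    endloop
  endfacet
  facet normal 0.0000 0.0000 -1.0000
    outer loop
      vertex 15.26 0.20 0.00
      vertex 6.50 1.74 0.00
      vertex 26.00 13.00 0.00
    endloop
  endfacet
  facet normal 0.0000 0.0000 -1.0000
    outer loop
      vertex 22.96 4.64 0.00
      vertex 15.26 0.20 0.00
      vertex 26.00 13.00 0.00
    endloop
  endfacet
  facet normal 0.0000 0.0000 1.0000
    outer loop
      vertex 26.00 13.00 25.00
      vertex 22.96 21.36 25.00
      vertex 15.26 25.80 25.00
    endloop
  endfacet
  facet normal 0.0000 0.0000 1.0000
    outer loop
      vertex 26.00 13.00 25.00
      vertex 15.26 25.80 25.00
      vertex 6.50 24.26 25.00
    endloop
  endfacet
  facet normal 0.0000 0.0000 1.0000
    outer loop
      vertex 26.00 13.00 25.00
      vertex 6.50 24.26 25.00
      vertex 0.78 17.45 25.00
    endloop
  endfacet
  facet normal 0.0000 0.0000 1.0000
    outer loop
      vertex 26.00 13.00 25.00
      vertex 0.78 17.45 25.00
      vertex 0.78 8.55 25.00
    endloop
  endfacet
  facet normal 0.0000 0.0000 1.0000
    outer loop
      vertex 26.00 13.00 25.00
      vertex 0.78 8.55 25.00
      vertex 6.50 1.74 25.00
    endloop
  endfacet
  facet normal 0.0000 0.0000 1.0000
    outer loop
      vertex 26.00 13.00 25.00
      vertex 6.50 1.74 25.00
      vertex 15.26 0.20 25.00
    endloop
  endfacet
  facet normal 0.0000 0.0000 1.0000
    outer loop
      vertex 26.00 13.00 25.00
      vertex 15.26 0.20 25.00
      vertex 22.96 4.64 25.00
    endloop
  endfacet
  facet normal 0.9398 0.3417 0.0000
    outer loop
      vertex 26.00 13.00 0.00
      vertex 22.96 21.36 0.00
      vertex 22.96 21.36 25.00
    endloop
  endfacet
  facet normal 0.9398 0.3417 0.0000
    outer loop
      vertex 26.00 13.00 0.00
      vertex 22.96 21.36 25.00
      vertex 26.00 13.00 25.00
    endloop
  endfacet
  facet normal 0.4995 0.8663 0.0000
    outer loop
      vertex 22.96 21.36 0.00
      vertex 15.26 25.80 0.00
      vertex 15.26 25.80 25.00
    endloop
  endfacet
  facet normal 0.4995 0.8663 0.0000
    outer loop
      vertex 22.96 21.36 0.00
      vertex 15.26 25.80 25.00
      vertex 22.96 21.36 25.00
    endloop
  endfacet
  facet normal -0.1731 0.9849 0.0000
    outer loop
      vertex 15.26 25.80 0.00
      vertex 6.50 24.26 0.00
      vertex 6.50 24.26 25.00
    endloop
  endfacet
  facet normal -0.1731 0.9849 0.0000
    outer loop
      vertex 15.26 25.80 0.00
      vertex 6.50 24.26 25.00
      vertex 15.26 25.80 25.00
    endloop
  endfacet
  facet normal -0.7657 0.6432 0.0000
    outer loop
      vertex 6.50 24.26 0.00
      vertex 0.78 17.45 0.00
      vertex 0.78 17.45 25.00
    endloop
  endfacet
  facet normal -0.7657 0.6432 0.0000
    outer loop
      vertex 6.50 24.26 0.00
      vertex 0.78 17.45 25.00
      vertex 6.50 24.26 25.00
    endloop
  endfacet
  facet normal -1.0000 0.0000 0.0000
    outer loop
      vertex 0.78 17.45 0.00
      vertex 0.78 8.55 0.00
      vertex 0.78 8.55 25.00
    endloop
  endfacet
  facet normal -1.0000 0.0000 0.0000
    outer loop
      vertex 0.78 17.45 0.00
      vertex 0.78 8.55 25.00
      vertex 0.78 17.45 25.00
    endloop
  endfacet
  facet normal -0.7657 -0.6432 0.0000
    outer loop
      vertex 0.78 8.55 0.00
      vertex 6.50 1.74 0.00
      vertex 6.50 1.74 25.00
    endloop
  endfacet
  facet normal -0.7657 -0.6432 0.0000
    outer loop
      vertex 0.78 8.55 0.00
      vertex 6.50 1.74 25.00
      vertex 0.78 8.55 25.00
    endloop
  endfacet
  facet normal -0.1731 -0.9849 0.0000
    outer loop
      vertex 6.50 1.74 0.00
      vertex 15.26 0.20 0.00
      vertex 15.26 0.20 25.00
    endloop
  endfacet
  facet normal -0.1731 -0.9849 0.0000
    outer loop
      vertex 6.50 1.74 0.00
      vertex 15.26 0.20 25.00
      vertex 6.50 1.74 25.00
    endloop
  endfacet
  facet normal 0.4995 -0.8663 0.0000
    outer loop
      vertex 15.26 0.20 0.00
      vertex 22.96 4.64 0.00
      vertex 22.96 4.64 25.00
    endloop
  endfacet
  facet normal 0.4995 -0.8663 0.0000
    outer loop
      vertex 15.26 0.20 0.00
      vertex 22.96 4.64 25.00
      vertex 15.26 0.20 25.00
    endloop
  endfacet
  facet normal 0.9398 -0.3417 0.0000
    outer loop
      vertex 22.96 4.64 0.00
      vertex 26.00 13.00 0.00
      vertex 26.00 13.00 25.00
    endloop
  endfacet
  facet normal 0.9398 -0.3417 0.0000
    outer loop
      vertex 22.96 4.64 0.00
      vertex 26.00 13.00 25.00
      vertex 22.96 4.64 25.00
    endloop
  endfacet
endsolid part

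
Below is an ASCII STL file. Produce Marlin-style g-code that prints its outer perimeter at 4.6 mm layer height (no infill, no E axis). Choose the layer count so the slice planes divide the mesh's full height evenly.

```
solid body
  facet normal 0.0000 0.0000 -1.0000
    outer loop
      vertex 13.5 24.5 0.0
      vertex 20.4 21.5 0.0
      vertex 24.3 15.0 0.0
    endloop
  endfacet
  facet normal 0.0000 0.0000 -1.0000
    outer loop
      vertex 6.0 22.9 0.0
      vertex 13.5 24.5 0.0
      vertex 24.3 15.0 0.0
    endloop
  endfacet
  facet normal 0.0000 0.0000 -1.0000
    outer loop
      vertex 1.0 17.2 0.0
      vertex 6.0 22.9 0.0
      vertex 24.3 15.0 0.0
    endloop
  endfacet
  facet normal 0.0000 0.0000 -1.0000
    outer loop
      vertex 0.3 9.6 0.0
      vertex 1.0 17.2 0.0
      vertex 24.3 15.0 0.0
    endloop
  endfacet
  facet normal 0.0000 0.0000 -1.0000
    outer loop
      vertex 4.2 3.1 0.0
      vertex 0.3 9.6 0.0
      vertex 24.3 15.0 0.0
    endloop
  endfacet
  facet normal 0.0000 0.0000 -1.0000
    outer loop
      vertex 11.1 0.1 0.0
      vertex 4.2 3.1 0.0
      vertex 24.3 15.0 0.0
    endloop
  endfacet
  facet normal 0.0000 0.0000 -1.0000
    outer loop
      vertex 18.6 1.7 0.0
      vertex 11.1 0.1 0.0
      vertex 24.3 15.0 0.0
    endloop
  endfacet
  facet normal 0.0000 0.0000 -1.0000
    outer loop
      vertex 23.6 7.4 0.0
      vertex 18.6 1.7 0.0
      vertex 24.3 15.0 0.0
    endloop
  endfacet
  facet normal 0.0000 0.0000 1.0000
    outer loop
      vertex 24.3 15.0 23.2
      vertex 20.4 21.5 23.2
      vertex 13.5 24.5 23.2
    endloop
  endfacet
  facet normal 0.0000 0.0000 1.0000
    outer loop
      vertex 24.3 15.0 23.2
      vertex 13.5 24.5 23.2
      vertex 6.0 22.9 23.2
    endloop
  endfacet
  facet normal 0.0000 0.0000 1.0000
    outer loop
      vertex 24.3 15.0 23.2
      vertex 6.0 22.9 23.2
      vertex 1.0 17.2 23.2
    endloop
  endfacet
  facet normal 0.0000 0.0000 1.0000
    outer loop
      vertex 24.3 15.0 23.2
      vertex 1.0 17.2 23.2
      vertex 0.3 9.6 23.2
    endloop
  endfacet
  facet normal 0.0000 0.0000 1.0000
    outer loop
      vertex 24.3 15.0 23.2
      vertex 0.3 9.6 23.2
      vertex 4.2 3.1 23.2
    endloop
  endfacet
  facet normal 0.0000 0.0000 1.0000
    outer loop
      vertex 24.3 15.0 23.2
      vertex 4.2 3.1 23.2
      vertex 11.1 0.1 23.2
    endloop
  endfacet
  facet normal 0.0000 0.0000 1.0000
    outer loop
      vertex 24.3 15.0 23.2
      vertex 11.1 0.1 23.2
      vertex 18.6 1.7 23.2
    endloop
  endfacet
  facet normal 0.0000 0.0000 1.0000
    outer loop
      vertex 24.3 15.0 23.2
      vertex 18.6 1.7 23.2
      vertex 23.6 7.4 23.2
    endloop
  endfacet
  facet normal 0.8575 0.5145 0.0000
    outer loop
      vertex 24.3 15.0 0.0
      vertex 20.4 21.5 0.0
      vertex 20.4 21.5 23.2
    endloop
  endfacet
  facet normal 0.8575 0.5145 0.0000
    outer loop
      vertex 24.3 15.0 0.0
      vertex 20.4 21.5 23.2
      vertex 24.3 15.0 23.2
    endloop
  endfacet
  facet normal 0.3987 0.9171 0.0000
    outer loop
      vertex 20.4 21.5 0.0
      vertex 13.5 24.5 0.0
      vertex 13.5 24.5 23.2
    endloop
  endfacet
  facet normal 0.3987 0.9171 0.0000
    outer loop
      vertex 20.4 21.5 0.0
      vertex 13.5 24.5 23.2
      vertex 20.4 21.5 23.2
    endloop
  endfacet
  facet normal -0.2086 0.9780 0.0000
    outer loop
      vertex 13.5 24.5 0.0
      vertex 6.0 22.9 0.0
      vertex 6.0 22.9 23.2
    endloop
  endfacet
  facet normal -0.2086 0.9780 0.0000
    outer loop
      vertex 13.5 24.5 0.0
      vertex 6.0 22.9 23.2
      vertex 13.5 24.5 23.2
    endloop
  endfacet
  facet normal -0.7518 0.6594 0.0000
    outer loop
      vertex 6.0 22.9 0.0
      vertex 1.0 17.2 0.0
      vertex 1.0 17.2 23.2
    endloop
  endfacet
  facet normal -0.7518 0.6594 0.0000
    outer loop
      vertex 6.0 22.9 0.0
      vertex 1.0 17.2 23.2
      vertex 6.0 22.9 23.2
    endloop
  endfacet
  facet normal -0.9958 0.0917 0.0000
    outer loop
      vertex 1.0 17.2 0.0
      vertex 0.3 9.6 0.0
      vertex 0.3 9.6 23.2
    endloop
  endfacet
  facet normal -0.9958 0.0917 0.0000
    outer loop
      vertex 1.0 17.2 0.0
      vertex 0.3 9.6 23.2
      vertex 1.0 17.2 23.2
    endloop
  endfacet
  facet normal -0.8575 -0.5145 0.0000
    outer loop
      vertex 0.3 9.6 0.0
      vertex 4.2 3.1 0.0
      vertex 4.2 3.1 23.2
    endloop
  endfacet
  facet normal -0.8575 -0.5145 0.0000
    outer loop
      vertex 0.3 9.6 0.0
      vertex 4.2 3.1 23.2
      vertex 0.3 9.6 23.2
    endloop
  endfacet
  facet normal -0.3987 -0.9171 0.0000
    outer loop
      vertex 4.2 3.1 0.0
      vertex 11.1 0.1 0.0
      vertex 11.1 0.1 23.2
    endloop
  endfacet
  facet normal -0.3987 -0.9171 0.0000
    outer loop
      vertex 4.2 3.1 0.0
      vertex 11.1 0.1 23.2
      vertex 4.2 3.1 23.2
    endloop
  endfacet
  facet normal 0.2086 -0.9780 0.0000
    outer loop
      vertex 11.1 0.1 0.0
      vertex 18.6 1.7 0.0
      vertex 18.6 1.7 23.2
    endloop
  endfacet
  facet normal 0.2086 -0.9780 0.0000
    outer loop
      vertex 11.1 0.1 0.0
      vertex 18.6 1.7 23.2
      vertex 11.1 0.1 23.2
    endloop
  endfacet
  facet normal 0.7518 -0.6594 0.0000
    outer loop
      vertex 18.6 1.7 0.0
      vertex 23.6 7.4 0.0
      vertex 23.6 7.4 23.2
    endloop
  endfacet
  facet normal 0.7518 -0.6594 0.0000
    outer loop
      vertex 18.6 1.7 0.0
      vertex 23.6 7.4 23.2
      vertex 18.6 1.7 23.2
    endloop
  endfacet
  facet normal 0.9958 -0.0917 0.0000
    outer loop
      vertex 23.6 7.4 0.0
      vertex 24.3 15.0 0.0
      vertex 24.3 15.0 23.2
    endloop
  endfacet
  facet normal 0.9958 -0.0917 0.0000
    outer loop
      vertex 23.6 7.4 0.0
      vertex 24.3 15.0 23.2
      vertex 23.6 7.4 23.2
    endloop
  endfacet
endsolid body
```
; perimeter-only toolpath
G21 ; units = mm
G90 ; absolute positioning
G28 ; home
; layer 1
G0 Z4.6
G0 X24.3 Y15.0
G1 X20.4 Y21.5
G1 X13.5 Y24.5
G1 X6.0 Y22.9
G1 X1.0 Y17.2
G1 X0.3 Y9.6
G1 X4.2 Y3.1
G1 X11.1 Y0.1
G1 X18.6 Y1.7
G1 X23.6 Y7.4
G1 X24.3 Y15.0
; layer 2
G0 Z9.3
G0 X24.3 Y15.0
G1 X20.4 Y21.5
G1 X13.5 Y24.5
G1 X6.0 Y22.9
G1 X1.0 Y17.2
G1 X0.3 Y9.6
G1 X4.2 Y3.1
G1 X11.1 Y0.1
G1 X18.6 Y1.7
G1 X23.6 Y7.4
G1 X24.3 Y15.0
; layer 3
G0 Z13.9
G0 X24.3 Y15.0
G1 X20.4 Y21.5
G1 X13.5 Y24.5
G1 X6.0 Y22.9
G1 X1.0 Y17.2
G1 X0.3 Y9.6
G1 X4.2 Y3.1
G1 X11.1 Y0.1
G1 X18.6 Y1.7
G1 X23.6 Y7.4
G1 X24.3 Y15.0
; layer 4
G0 Z18.6
G0 X24.3 Y15.0
G1 X20.4 Y21.5
G1 X13.5 Y24.5
G1 X6.0 Y22.9
G1 X1.0 Y17.2
G1 X0.3 Y9.6
G1 X4.2 Y3.1
G1 X11.1 Y0.1
G1 X18.6 Y1.7
G1 X23.6 Y7.4
G1 X24.3 Y15.0
; layer 5
G0 Z23.2
G0 X24.3 Y15.0
G1 X20.4 Y21.5
G1 X13.5 Y24.5
G1 X6.0 Y22.9
G1 X1.0 Y17.2
G1 X0.3 Y9.6
G1 X4.2 Y3.1
G1 X11.1 Y0.1
G1 X18.6 Y1.7
G1 X23.6 Y7.4
G1 X24.3 Y15.0
M2 ; end

The solid is a regular 10-sided prism (a cylinder approximated with 10 flat sides), circumscribed radius ≈ 12.3 mm, height ≈ 23.2 mm. Slicing at Δz = 4.6 mm — 5 equal slices spanning the solid's height, so layer i sits at z = i·h/5 — gives 5 non-empty perimeters. Each is a 10-segment closed polygon; G0 lifts to the layer z and rapids to the start vertex, then G1 traces the edges.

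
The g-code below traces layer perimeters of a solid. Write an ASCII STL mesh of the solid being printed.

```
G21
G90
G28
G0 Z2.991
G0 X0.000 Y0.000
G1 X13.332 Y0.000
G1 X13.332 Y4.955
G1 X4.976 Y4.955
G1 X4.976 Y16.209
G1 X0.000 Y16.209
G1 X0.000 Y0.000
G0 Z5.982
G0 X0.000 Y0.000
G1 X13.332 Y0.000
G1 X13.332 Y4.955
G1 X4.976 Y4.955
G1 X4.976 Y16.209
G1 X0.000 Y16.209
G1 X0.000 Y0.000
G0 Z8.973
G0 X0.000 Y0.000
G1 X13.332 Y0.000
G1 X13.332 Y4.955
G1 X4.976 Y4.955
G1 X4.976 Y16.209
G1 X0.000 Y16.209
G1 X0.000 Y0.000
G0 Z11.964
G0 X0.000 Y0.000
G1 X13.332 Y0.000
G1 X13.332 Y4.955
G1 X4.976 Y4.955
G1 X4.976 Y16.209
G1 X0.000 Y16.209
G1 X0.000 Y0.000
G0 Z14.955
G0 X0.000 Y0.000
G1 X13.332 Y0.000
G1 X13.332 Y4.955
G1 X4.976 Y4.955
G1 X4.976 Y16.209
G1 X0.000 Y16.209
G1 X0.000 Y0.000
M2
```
solid part
  facet normal 0.0000 0.0000 -1.0000
    outer loop
      vertex 13.332 4.955 0.000
      vertex 13.332 0.000 0.000
      vertex 0.000 0.000 0.000
    endloop
  endfacet
  facet normal 0.0000 0.0000 -1.0000
    outer loop
      vertex 4.976 4.955 0.000
      vertex 13.332 4.955 0.000
      vertex 0.000 0.000 0.000
    endloop
  endfacet
  facet normal 0.0000 0.0000 -1.0000
    outer loop
      vertex 4.976 16.209 0.000
      vertex 4.976 4.955 0.000
      vertex 0.000 0.000 0.000
    endloop
  endfacet
  facet normal 0.0000 0.0000 -1.0000
    outer loop
      vertex 0.000 16.209 0.000
      vertex 4.976 16.209 0.000
      vertex 0.000 0.000 0.000
    endloop
  endfacet
  facet normal 0.0000 0.0000 1.0000
    outer loop
      vertex 0.000 0.000 14.955
      vertex 13.332 0.000 14.955
      vertex 13.332 4.955 14.955
    endloop
  endfacet
  facet normal 0.0000 0.0000 1.0000
    outer loop
      vertex 0.000 0.000 14.955
      vertex 13.332 4.955 14.955
      vertex 4.976 4.955 14.955
    endloop
  endfacet
  facet normal 0.0000 0.0000 1.0000
    outer loop
      vertex 0.000 0.000 14.955
      vertex 4.976 4.955 14.955
      vertex 4.976 16.209 14.955
    endloop
  endfacet
  facet normal 0.0000 0.0000 1.0000
    outer loop
      vertex 0.000 0.000 14.955
      vertex 4.976 16.209 14.955
      vertex 0.000 16.209 14.955
    endloop
  endfacet
  facet normal 0.0000 -1.0000 0.0000
    outer loop
      vertex 0.000 0.000 0.000
      vertex 13.332 0.000 0.000
      vertex 13.332 0.000 14.955
    endloop
  endfacet
  facet normal 0.0000 -1.0000 0.0000
    outer loop
      vertex 0.000 0.000 0.000
      vertex 13.332 0.000 14.955
      vertex 0.000 0.000 14.955
    endloop
  endfacet
  facet normal 1.0000 0.0000 0.0000
    outer loop
      vertex 13.332 0.000 0.000
      vertex 13.332 4.955 0.000
      vertex 13.332 4.955 14.955
    endloop
  endfacet
  facet normal 1.0000 0.0000 0.0000
    outer loop
      vertex 13.332 0.000 0.000
      vertex 13.332 4.955 14.955
      vertex 13.332 0.000 14.955
    endloop
  endfacet
  facet normal 0.0000 1.0000 0.0000
    outer loop
      vertex 13.332 4.955 0.000
      vertex 4.976 4.955 0.000
      vertex 4.976 4.955 14.955
    endloop
  endfacet
  facet normal 0.0000 1.0000 0.0000
    outer loop
      vertex 13.332 4.955 0.000
      vertex 4.976 4.955 14.955
      vertex 13.332 4.955 14.955
    endloop
  endfacet
  facet normal 1.0000 0.0000 0.0000
    outer loop
      vertex 4.976 4.955 0.000
      vertex 4.976 16.209 0.000
      vertex 4.976 16.209 14.955
    endloop
  endfacet
  facet normal 1.0000 0.0000 0.0000
    outer loop
      vertex 4.976 4.955 0.000
      vertex 4.976 16.209 14.955
      vertex 4.976 4.955 14.955
    endloop
  endfacet
  facet normal 0.0000 1.0000 0.0000
    outer loop
      vertex 4.976 16.209 0.000
      vertex 0.000 16.209 0.000
      vertex 0.000 16.209 14.955
    endloop
  endfacet
  facet normal 0.0000 1.0000 0.0000
    outer loop
      vertex 4.976 16.209 0.000
      vertex 0.000 16.209 14.955
      vertex 4.976 16.209 14.955
    endloop
  endfacet
  facet normal -1.0000 0.0000 0.0000
    outer loop
      vertex 0.000 16.209 0.000
      vertex 0.000 0.000 0.000
      vertex 0.000 0.000 14.955
    endloop
  endfacet
  facet normal -1.0000 0.0000 0.0000
    outer loop
      vertex 0.000 16.209 0.000
      vertex 0.000 0.000 14.955
      vertex 0.000 16.209 14.955
    endloop
  endfacet
endsolid part

The G0 Z moves step by Δz≈2.991 mm. Every layer's G1 loop is the same polygon, so the solid is a straight extrusion of it from z=0 to z≈15. Closing with flat bottom and top caps and triangulating gives 20 facets — an L-shaped prism: outer 13.3 × 16.2 mm, arm thicknesses ≈ 4.96 mm (horizontal) and 4.98 mm (vertical), extruded 15 mm in z.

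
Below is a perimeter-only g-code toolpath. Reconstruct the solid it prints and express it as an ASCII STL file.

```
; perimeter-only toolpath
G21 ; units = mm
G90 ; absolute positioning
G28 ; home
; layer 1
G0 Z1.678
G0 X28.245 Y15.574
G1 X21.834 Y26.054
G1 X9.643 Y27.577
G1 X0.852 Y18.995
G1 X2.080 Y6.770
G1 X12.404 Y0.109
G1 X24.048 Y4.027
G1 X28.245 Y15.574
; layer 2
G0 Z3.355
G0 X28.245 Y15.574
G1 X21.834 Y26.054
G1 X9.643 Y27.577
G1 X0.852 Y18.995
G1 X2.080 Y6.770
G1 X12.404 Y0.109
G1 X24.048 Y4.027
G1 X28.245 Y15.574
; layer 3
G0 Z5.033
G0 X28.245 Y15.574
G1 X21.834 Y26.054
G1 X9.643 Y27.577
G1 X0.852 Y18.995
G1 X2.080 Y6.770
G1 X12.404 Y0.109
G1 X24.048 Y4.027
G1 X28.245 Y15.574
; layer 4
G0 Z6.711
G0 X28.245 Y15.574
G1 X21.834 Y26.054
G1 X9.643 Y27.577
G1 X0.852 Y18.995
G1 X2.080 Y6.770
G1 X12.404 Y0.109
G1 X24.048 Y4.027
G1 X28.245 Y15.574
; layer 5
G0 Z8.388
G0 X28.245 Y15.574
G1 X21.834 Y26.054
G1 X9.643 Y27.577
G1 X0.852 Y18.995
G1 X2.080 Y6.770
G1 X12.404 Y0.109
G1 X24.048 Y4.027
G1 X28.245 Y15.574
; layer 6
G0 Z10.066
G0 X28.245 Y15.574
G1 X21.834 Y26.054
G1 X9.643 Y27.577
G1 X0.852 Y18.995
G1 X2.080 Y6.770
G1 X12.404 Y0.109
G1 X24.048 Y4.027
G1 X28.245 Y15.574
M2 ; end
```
solid part
  facet normal 0.0000 0.0000 -1.0000
    outer loop
      vertex 9.643 27.577 0.000
      vertex 21.834 26.054 0.000
      vertex 28.245 15.574 0.000
    endloop
  endfacet
  facet normal 0.0000 0.0000 -1.0000
    outer loop
      vertex 0.852 18.995 0.000
      vertex 9.643 27.577 0.000
      vertex 28.245 15.574 0.000
    endloop
  endfacet
  facet normal 0.0000 0.0000 -1.0000
    outer loop
      vertex 2.080 6.770 0.000
      vertex 0.852 18.995 0.000
      vertex 28.245 15.574 0.000
    endloop
  endfacet
  facet normal 0.0000 0.0000 -1.0000
    outer loop
      vertex 12.404 0.109 0.000
      vertex 2.080 6.770 0.000
      vertex 28.245 15.574 0.000
    endloop
  endfacet
  facet normal 0.0000 0.0000 -1.0000
    outer loop
      vertex 24.048 4.027 0.000
      vertex 12.404 0.109 0.000
      vertex 28.245 15.574 0.000
    endloop
  endfacet
  facet normal 0.0000 0.0000 1.0000
    outer loop
      vertex 28.245 15.574 10.066
      vertex 21.834 26.054 10.066
      vertex 9.643 27.577 10.066
    endloop
  endfacet
  facet normal 0.0000 0.0000 1.0000
    outer loop
      vertex 28.245 15.574 10.066
      vertex 9.643 27.577 10.066
      vertex 0.852 18.995 10.066
    endloop
  endfacet
  facet normal 0.0000 0.0000 1.0000
    outer loop
      vertex 28.245 15.574 10.066
      vertex 0.852 18.995 10.066
      vertex 2.080 6.770 10.066
    endloop
  endfacet
  facet normal 0.0000 0.0000 1.0000
    outer loop
      vertex 28.245 15.574 10.066
      vertex 2.080 6.770 10.066
      vertex 12.404 0.109 10.066
    endloop
  endfacet
  facet normal 0.0000 0.0000 1.0000
    outer loop
      vertex 28.245 15.574 10.066
      vertex 12.404 0.109 10.066
      vertex 24.048 4.027 10.066
    endloop
  endfacet
  facet normal 0.8530 0.5218 0.0000
    outer loop
      vertex 28.245 15.574 0.000
      vertex 21.834 26.054 0.000
      vertex 21.834 26.054 10.066
    endloop
  endfacet
  facet normal 0.8530 0.5218 0.0000
    outer loop
      vertex 28.245 15.574 0.000
      vertex 21.834 26.054 10.066
      vertex 28.245 15.574 10.066
    endloop
  endfacet
  facet normal 0.1240 0.9923 0.0000
    outer loop
      vertex 21.834 26.054 0.000
      vertex 9.643 27.577 0.000
      vertex 9.643 27.577 10.066
    endloop
  endfacet
  facet normal 0.1240 0.9923 0.0000
    outer loop
      vertex 21.834 26.054 0.000
      vertex 9.643 27.577 10.066
      vertex 21.834 26.054 10.066
    endloop
  endfacet
  facet normal -0.6985 0.7156 0.0000
    outer loop
      vertex 9.643 27.577 0.000
      vertex 0.852 18.995 0.000
      vertex 0.852 18.995 10.066
    endloop
  endfacet
  facet normal -0.6985 0.7156 0.0000
    outer loop
      vertex 9.643 27.577 0.000
      vertex 0.852 18.995 10.066
      vertex 9.643 27.577 10.066
    endloop
  endfacet
  facet normal -0.9950 -0.0999 0.0000
    outer loop
      vertex 0.852 18.995 0.000
      vertex 2.080 6.770 0.000
      vertex 2.080 6.770 10.066
    endloop
  endfacet
  facet normal -0.9950 -0.0999 0.0000
    outer loop
      vertex 0.852 18.995 0.000
      vertex 2.080 6.770 10.066
      vertex 0.852 18.995 10.066
    endloop
  endfacet
  facet normal -0.5421 -0.8403 0.0000
    outer loop
      vertex 2.080 6.770 0.000
      vertex 12.404 0.109 0.000
      vertex 12.404 0.109 10.066
    endloop
  endfacet
  facet normal -0.5421 -0.8403 0.0000
    outer loop
      vertex 2.080 6.770 0.000
      vertex 12.404 0.109 10.066
      vertex 2.080 6.770 10.066
    endloop
  endfacet
  facet normal 0.3189 -0.9478 0.0000
    outer loop
      vertex 12.404 0.109 0.000
      vertex 24.048 4.027 0.000
      vertex 24.048 4.027 10.066
    endloop
  endfacet
  facet normal 0.3189 -0.9478 0.0000
    outer loop
      vertex 12.404 0.109 0.000
      vertex 24.048 4.027 10.066
      vertex 12.404 0.109 10.066
    endloop
  endfacet
  facet normal 0.9398 -0.3416 0.0000
    outer loop
      vertex 24.048 4.027 0.000
      vertex 28.245 15.574 0.000
      vertex 28.245 15.574 10.066
    endloop
  endfacet
  facet normal 0.9398 -0.3416 0.0000
    outer loop
      vertex 24.048 4.027 0.000
      vertex 28.245 15.574 10.066
      vertex 24.048 4.027 10.066
    endloop
  endfacet
endsolid part

The G0 Z moves step by Δz≈1.678 mm. Every layer's G1 loop is the same polygon, so the solid is a straight extrusion of it from z=0 to z≈10.1. Closing with flat bottom and top caps and triangulating gives 24 facets — a regular 7-sided prism (a cylinder approximated with 7 flat sides), circumscribed radius ≈ 14.2 mm, height ≈ 10.1 mm.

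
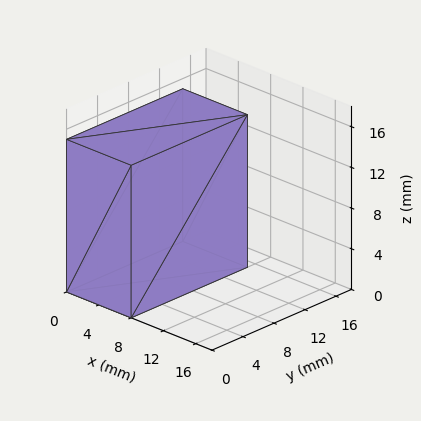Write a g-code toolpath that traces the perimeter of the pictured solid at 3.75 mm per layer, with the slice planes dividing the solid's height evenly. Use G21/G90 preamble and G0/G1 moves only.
Reading the render: the shape is a rectangular box, roughly 8 × 15 mm footprint and 15 mm tall (dimensions read to the nearest mm from the axis ticks). For the g-code, the solid's height is divided into equal slices at the stated Δz and each level perimeter traced with G1 moves after a G0 lift.

; perimeter-only toolpath
G21 ; units = mm
G90 ; absolute positioning
G28 ; home
; layer 1
G0 Z3.75
G0 X0.00 Y0.00
G1 X8.00 Y0.00
G1 X8.00 Y15.00
G1 X0.00 Y15.00
G1 X0.00 Y0.00
; layer 2
G0 Z7.50
G0 X0.00 Y0.00
G1 X8.00 Y0.00
G1 X8.00 Y15.00
G1 X0.00 Y15.00
G1 X0.00 Y0.00
; layer 3
G0 Z11.25
G0 X0.00 Y0.00
G1 X8.00 Y0.00
G1 X8.00 Y15.00
G1 X0.00 Y15.00
G1 X0.00 Y0.00
; layer 4
G0 Z15.00
G0 X0.00 Y0.00
G1 X8.00 Y0.00
G1 X8.00 Y15.00
G1 X0.00 Y15.00
G1 X0.00 Y0.00
M2 ; end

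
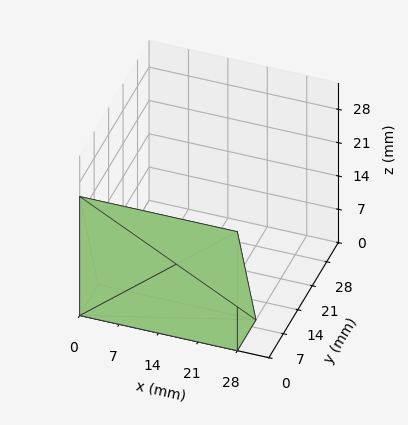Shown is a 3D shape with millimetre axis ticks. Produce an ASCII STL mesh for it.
Reading the render: the shape is a wedge (ramp): 28 × 9 mm base, rising to 25 mm along the y=0 edge and sloping linearly to z=0 at y=9 (dimensions read to the nearest mm from the axis ticks). For the STL, each face is triangulated and given an outward normal.

solid part
  facet normal 0.0000 0.0000 -1.0000
    outer loop
      vertex 28.0 9.0 0.0
      vertex 28.0 0.0 0.0
      vertex 0.0 0.0 0.0
    endloop
  endfacet
  facet normal 0.0000 0.0000 -1.0000
    outer loop
      vertex 0.0 9.0 0.0
      vertex 28.0 9.0 0.0
      vertex 0.0 0.0 0.0
    endloop
  endfacet
  facet normal 0.0000 -1.0000 0.0000
    outer loop
      vertex 0.0 0.0 0.0
      vertex 28.0 0.0 0.0
      vertex 28.0 0.0 25.0
    endloop
  endfacet
  facet normal 0.0000 -1.0000 0.0000
    outer loop
      vertex 0.0 0.0 0.0
      vertex 28.0 0.0 25.0
      vertex 0.0 0.0 25.0
    endloop
  endfacet
  facet normal 0.0000 0.9409 0.3387
    outer loop
      vertex 0.0 0.0 25.0
      vertex 28.0 0.0 25.0
      vertex 28.0 9.0 0.0
    endloop
  endfacet
  facet normal 0.0000 0.9409 0.3387
    outer loop
      vertex 0.0 0.0 25.0
      vertex 28.0 9.0 0.0
      vertex 0.0 9.0 0.0
    endloop
  endfacet
  facet normal -1.0000 0.0000 0.0000
    outer loop
      vertex 0.0 0.0 25.0
      vertex 0.0 9.0 0.0
      vertex 0.0 0.0 0.0
    endloop
  endfacet
  facet normal 1.0000 0.0000 0.0000
    outer loop
      vertex 28.0 0.0 0.0
      vertex 28.0 9.0 0.0
      vertex 28.0 0.0 25.0
    endloop
  endfacet
endsolid part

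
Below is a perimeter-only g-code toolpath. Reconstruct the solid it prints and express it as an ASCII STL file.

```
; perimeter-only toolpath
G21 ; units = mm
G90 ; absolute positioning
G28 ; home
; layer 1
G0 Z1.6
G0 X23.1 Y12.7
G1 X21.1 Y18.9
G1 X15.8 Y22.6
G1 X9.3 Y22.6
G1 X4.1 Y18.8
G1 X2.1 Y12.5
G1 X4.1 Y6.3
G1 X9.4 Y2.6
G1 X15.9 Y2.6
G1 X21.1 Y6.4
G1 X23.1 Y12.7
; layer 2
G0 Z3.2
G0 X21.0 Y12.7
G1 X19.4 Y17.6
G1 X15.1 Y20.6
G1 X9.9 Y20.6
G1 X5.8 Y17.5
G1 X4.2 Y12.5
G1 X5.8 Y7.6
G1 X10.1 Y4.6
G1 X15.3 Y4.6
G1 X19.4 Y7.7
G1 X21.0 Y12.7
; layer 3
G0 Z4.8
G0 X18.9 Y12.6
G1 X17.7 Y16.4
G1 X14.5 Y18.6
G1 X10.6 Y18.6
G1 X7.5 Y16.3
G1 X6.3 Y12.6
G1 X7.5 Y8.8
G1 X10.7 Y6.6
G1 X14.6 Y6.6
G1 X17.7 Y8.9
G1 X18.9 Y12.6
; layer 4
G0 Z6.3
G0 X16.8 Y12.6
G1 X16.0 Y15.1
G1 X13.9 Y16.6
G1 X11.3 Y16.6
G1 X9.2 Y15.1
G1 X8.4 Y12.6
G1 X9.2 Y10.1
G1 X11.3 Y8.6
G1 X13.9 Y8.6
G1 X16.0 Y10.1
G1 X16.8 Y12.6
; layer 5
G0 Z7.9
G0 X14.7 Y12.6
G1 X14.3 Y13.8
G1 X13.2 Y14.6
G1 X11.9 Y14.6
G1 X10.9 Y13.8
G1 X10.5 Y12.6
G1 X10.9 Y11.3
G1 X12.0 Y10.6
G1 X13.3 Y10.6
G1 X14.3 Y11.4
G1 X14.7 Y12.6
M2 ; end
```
solid part
  facet normal 0.0000 0.0000 -1.0000
    outer loop
      vertex 16.4 24.6 0.0
      vertex 22.8 20.1 0.0
      vertex 25.2 12.7 0.0
    endloop
  endfacet
  facet normal 0.0000 0.0000 -1.0000
    outer loop
      vertex 8.6 24.6 0.0
      vertex 16.4 24.6 0.0
      vertex 25.2 12.7 0.0
    endloop
  endfacet
  facet normal 0.0000 0.0000 -1.0000
    outer loop
      vertex 2.4 20.0 0.0
      vertex 8.6 24.6 0.0
      vertex 25.2 12.7 0.0
    endloop
  endfacet
  facet normal 0.0000 0.0000 -1.0000
    outer loop
      vertex 0.0 12.5 0.0
      vertex 2.4 20.0 0.0
      vertex 25.2 12.7 0.0
    endloop
  endfacet
  facet normal 0.0000 0.0000 -1.0000
    outer loop
      vertex 2.4 5.1 0.0
      vertex 0.0 12.5 0.0
      vertex 25.2 12.7 0.0
    endloop
  endfacet
  facet normal 0.0000 0.0000 -1.0000
    outer loop
      vertex 8.8 0.6 0.0
      vertex 2.4 5.1 0.0
      vertex 25.2 12.7 0.0
    endloop
  endfacet
  facet normal 0.0000 0.0000 -1.0000
    outer loop
      vertex 16.6 0.6 0.0
      vertex 8.8 0.6 0.0
      vertex 25.2 12.7 0.0
    endloop
  endfacet
  facet normal 0.0000 0.0000 -1.0000
    outer loop
      vertex 22.8 5.2 0.0
      vertex 16.6 0.6 0.0
      vertex 25.2 12.7 0.0
    endloop
  endfacet
  facet normal 0.5899 0.1913 0.7845
    outer loop
      vertex 25.2 12.7 0.0
      vertex 22.8 20.1 0.0
      vertex 12.6 12.6 9.5
    endloop
  endfacet
  facet normal 0.3570 0.5077 0.7841
    outer loop
      vertex 22.8 20.1 0.0
      vertex 16.4 24.6 0.0
      vertex 12.6 12.6 9.5
    endloop
  endfacet
  facet normal 0.0000 0.6207 0.7840
    outer loop
      vertex 16.4 24.6 0.0
      vertex 8.6 24.6 0.0
      vertex 12.6 12.6 9.5
    endloop
  endfacet
  facet normal -0.3695 0.4980 0.7846
    outer loop
      vertex 8.6 24.6 0.0
      vertex 2.4 20.0 0.0
      vertex 12.6 12.6 9.5
    endloop
  endfacet
  facet normal -0.5921 0.1895 0.7833
    outer loop
      vertex 2.4 20.0 0.0
      vertex 0.0 12.5 0.0
      vertex 12.6 12.6 9.5
    endloop
  endfacet
  facet normal -0.5899 -0.1913 0.7845
    outer loop
      vertex 0.0 12.5 0.0
      vertex 2.4 5.1 0.0
      vertex 12.6 12.6 9.5
    endloop
  endfacet
  facet normal -0.3570 -0.5077 0.7841
    outer loop
      vertex 2.4 5.1 0.0
      vertex 8.8 0.6 0.0
      vertex 12.6 12.6 9.5
    endloop
  endfacet
  facet normal 0.0000 -0.6207 0.7840
    outer loop
      vertex 8.8 0.6 0.0
      vertex 16.6 0.6 0.0
      vertex 12.6 12.6 9.5
    endloop
  endfacet
  facet normal 0.3695 -0.4980 0.7846
    outer loop
      vertex 16.6 0.6 0.0
      vertex 22.8 5.2 0.0
      vertex 12.6 12.6 9.5
    endloop
  endfacet
  facet normal 0.5921 -0.1895 0.7833
    outer loop
      vertex 22.8 5.2 0.0
      vertex 25.2 12.7 0.0
      vertex 12.6 12.6 9.5
    endloop
  endfacet
endsolid part

The G0 Z moves step by Δz≈1.6 mm. The G1 loops shrink linearly with z, so the solid tapers from its base footprint up to z≈9.5. Closing with a flat bottom cap and the tapered top and triangulating gives 18 facets — a regular 10-sided pyramid, base circumscribed radius ≈ 12.6 mm, apex at z ≈ 9.5 mm.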